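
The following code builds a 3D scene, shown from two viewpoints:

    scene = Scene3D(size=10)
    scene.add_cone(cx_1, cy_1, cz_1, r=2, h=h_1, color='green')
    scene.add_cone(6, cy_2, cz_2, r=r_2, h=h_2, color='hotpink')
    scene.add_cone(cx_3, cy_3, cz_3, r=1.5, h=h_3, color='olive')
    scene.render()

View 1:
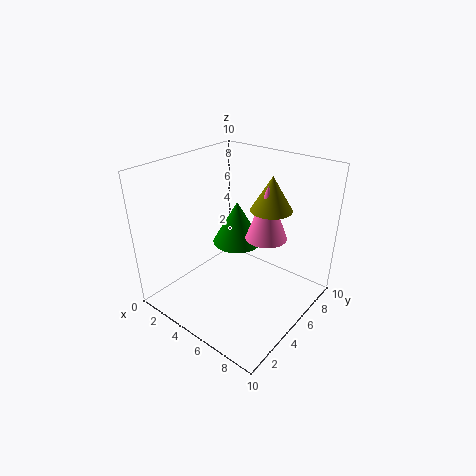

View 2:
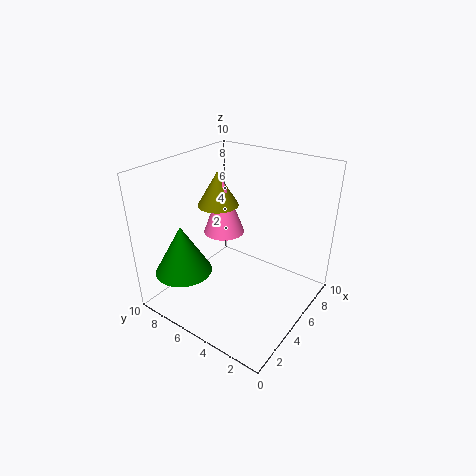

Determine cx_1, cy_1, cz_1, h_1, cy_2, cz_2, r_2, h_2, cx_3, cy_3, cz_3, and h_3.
cx_1 = 2.5, cy_1 = 8, cz_1 = 2.5, h_1 = 3.5, cy_2 = 7, cz_2 = 4.5, r_2 = 1.5, h_2 = 4, cx_3 = 6, cy_3 = 7.5, cz_3 = 6.5, h_3 = 2.5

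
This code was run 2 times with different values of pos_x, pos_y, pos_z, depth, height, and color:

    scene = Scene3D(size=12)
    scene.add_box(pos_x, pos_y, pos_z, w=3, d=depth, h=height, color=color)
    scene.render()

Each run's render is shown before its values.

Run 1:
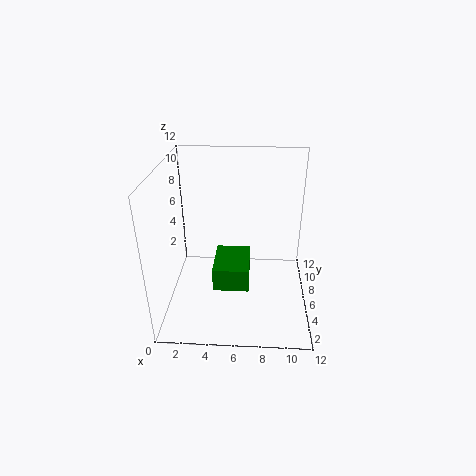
pos_x = 4, pos_y = 4, pos_z = 2, depth = 4, height = 2, color = 'green'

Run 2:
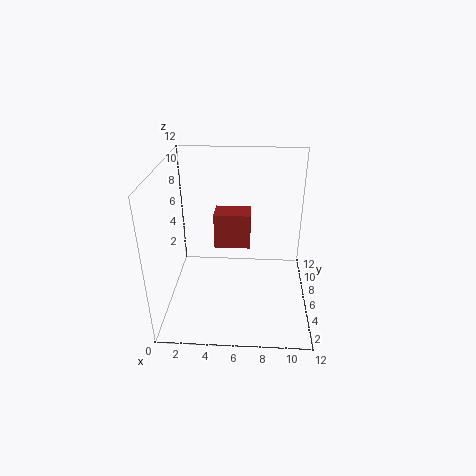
pos_x = 4, pos_y = 6, pos_z = 5, depth = 2, height = 3, color = 'brown'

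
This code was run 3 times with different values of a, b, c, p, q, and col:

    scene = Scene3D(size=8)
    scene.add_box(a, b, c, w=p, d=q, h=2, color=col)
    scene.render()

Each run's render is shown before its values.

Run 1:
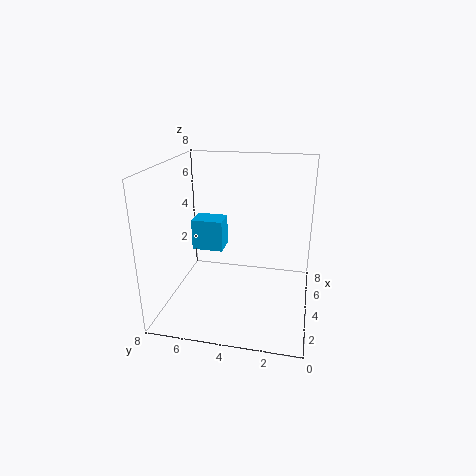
a = 6
b = 5.5
c = 2
p = 1.5
q = 2
col = 'deepskyblue'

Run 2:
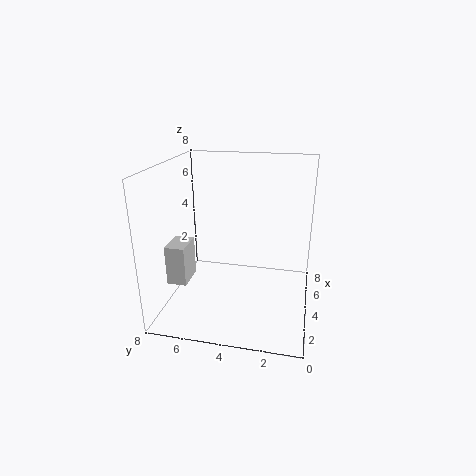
a = 1
b = 6
c = 2.5
p = 1.5
q = 1
col = 'lightgray'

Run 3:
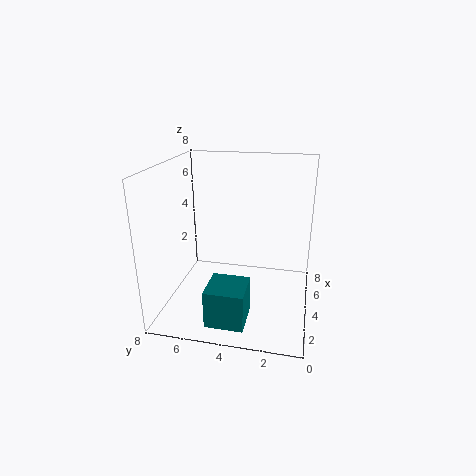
a = 0.5
b = 3
c = 0.5
p = 2
q = 2
col = 'teal'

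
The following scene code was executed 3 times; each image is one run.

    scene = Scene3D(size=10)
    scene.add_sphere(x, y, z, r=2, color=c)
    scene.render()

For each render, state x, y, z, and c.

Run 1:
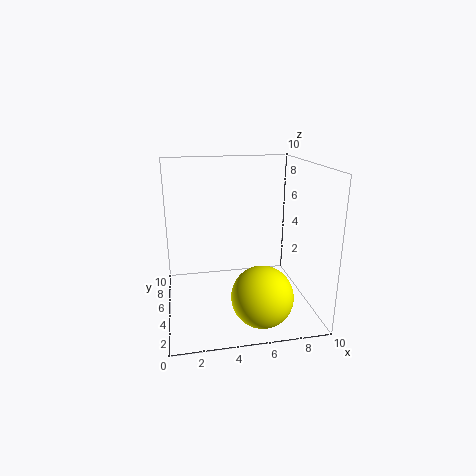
x = 6; y = 2; z = 2; c = 'yellow'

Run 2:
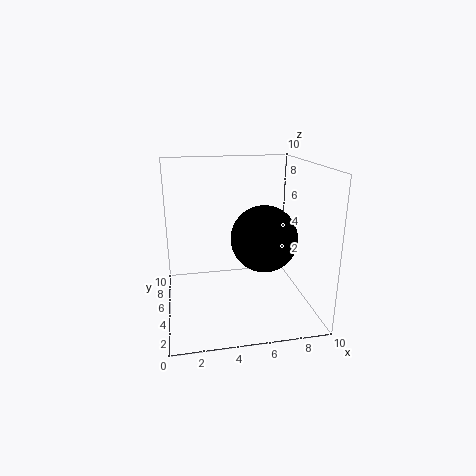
x = 6; y = 2; z = 6; c = 'black'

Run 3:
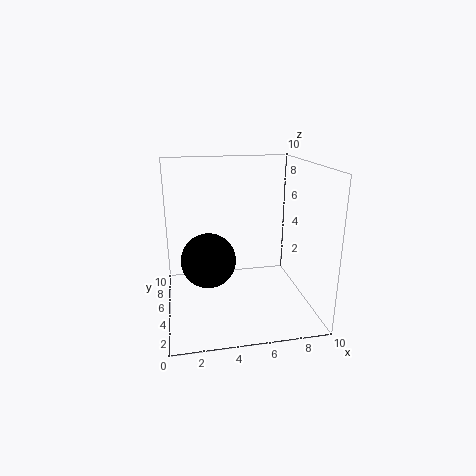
x = 3; y = 6; z = 3; c = 'black'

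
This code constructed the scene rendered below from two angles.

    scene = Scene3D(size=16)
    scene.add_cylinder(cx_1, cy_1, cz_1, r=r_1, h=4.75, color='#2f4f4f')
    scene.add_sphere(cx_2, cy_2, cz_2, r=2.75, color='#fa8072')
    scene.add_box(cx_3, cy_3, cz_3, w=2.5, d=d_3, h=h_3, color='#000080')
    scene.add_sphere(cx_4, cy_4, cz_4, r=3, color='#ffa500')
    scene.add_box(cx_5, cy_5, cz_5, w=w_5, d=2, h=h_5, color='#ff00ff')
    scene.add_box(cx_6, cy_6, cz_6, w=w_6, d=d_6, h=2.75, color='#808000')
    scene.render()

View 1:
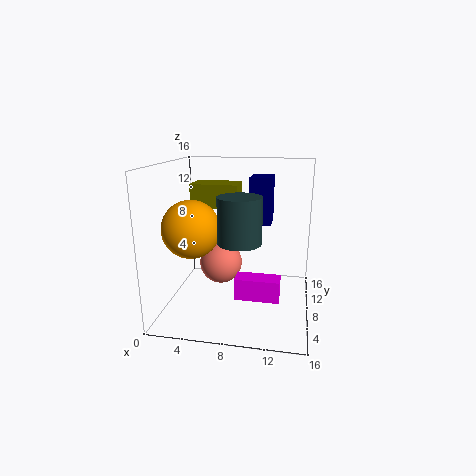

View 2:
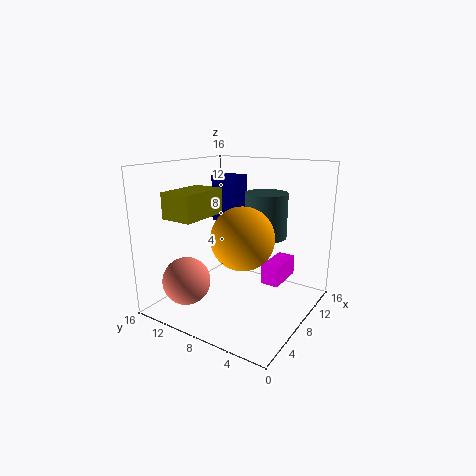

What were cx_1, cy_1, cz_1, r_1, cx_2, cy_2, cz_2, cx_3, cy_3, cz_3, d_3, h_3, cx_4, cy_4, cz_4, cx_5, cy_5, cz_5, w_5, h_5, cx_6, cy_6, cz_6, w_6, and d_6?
cx_1 = 8.75, cy_1 = 5, cz_1 = 8.5, r_1 = 2.25, cx_2 = 4.75, cy_2 = 13, cz_2 = 2.75, cx_3 = 9, cy_3 = 9, cz_3 = 9.25, d_3 = 3.25, h_3 = 5.25, cx_4 = 3.75, cy_4 = 4.75, cz_4 = 9.75, cx_5 = 8.5, cy_5 = 3.25, cz_5 = 3, w_5 = 4.5, h_5 = 2.25, cx_6 = 2, cy_6 = 9.75, cz_6 = 10.75, w_6 = 5.5, d_6 = 3.5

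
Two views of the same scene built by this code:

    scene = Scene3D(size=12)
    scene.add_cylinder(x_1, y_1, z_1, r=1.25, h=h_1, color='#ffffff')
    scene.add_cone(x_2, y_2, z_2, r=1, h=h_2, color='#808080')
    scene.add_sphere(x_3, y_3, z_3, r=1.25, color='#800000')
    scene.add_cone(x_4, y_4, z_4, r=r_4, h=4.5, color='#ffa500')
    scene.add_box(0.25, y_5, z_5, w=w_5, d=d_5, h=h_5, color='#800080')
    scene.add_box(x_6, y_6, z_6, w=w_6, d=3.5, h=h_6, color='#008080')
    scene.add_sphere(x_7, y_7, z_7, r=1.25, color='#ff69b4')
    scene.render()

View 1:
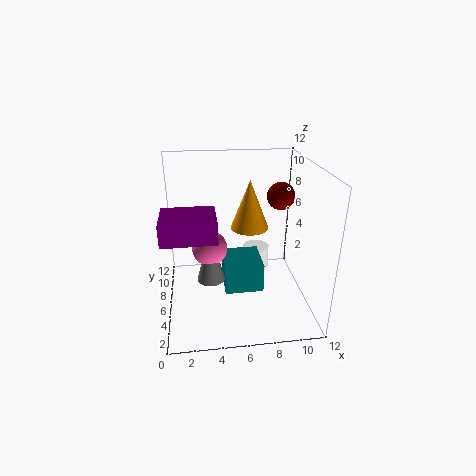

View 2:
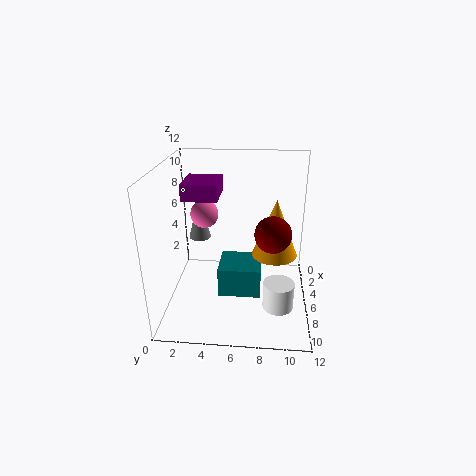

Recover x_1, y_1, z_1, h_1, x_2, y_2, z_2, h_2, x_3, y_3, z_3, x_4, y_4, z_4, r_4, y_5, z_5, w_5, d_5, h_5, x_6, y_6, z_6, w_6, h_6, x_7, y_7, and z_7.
x_1 = 8.25
y_1 = 9.5
z_1 = 1
h_1 = 2.25
x_2 = 3.5
y_2 = 2.25
z_2 = 4.75
h_2 = 3.75
x_3 = 10.25
y_3 = 8.75
z_3 = 8.5
x_4 = 7.5
y_4 = 9
z_4 = 5.5
r_4 = 1.75
y_5 = 0.75
z_5 = 8.25
w_5 = 3.75
d_5 = 3.25
h_5 = 1.5
x_6 = 4.75
y_6 = 4.5
z_6 = 1.5
w_6 = 3.25
h_6 = 2.5
x_7 = 3.5
y_7 = 2.75
z_7 = 7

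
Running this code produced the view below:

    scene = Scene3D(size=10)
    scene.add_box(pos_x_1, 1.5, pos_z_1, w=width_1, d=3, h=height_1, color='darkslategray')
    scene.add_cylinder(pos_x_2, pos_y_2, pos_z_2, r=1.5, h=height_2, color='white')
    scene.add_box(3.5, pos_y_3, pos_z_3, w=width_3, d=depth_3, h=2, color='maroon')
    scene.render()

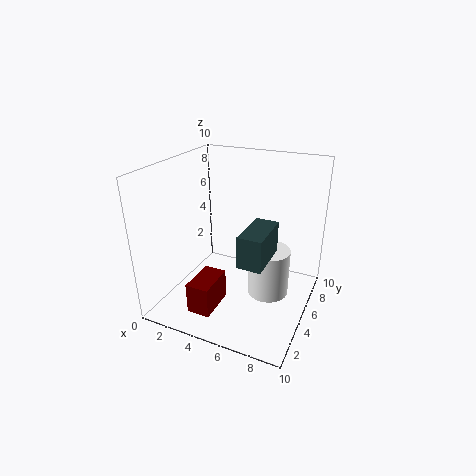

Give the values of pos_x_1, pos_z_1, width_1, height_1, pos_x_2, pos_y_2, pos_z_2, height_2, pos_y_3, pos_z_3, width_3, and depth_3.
pos_x_1 = 6.5
pos_z_1 = 5
width_1 = 1.5
height_1 = 2
pos_x_2 = 7
pos_y_2 = 6
pos_z_2 = 0.5
height_2 = 3.5
pos_y_3 = 0.5
pos_z_3 = 1.5
width_3 = 1.5
depth_3 = 2.5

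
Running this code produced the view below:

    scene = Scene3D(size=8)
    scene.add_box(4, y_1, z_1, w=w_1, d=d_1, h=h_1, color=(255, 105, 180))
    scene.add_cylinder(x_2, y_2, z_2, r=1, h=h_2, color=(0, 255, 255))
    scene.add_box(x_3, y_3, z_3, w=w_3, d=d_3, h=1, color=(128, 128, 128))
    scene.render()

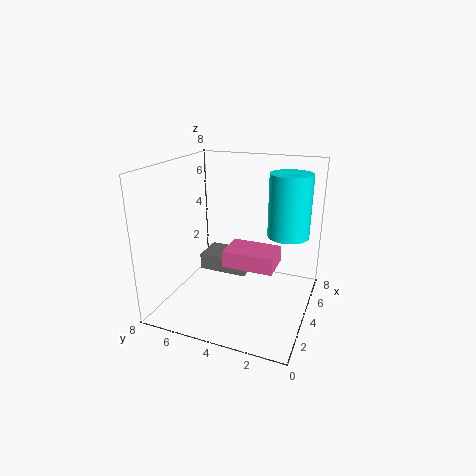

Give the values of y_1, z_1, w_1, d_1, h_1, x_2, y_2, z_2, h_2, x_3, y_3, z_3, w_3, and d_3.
y_1 = 2, z_1 = 2, w_1 = 2, d_1 = 3, h_1 = 1, x_2 = 3, y_2 = 1, z_2 = 5, h_2 = 3, x_3 = 5, y_3 = 4, z_3 = 1, w_3 = 2, d_3 = 3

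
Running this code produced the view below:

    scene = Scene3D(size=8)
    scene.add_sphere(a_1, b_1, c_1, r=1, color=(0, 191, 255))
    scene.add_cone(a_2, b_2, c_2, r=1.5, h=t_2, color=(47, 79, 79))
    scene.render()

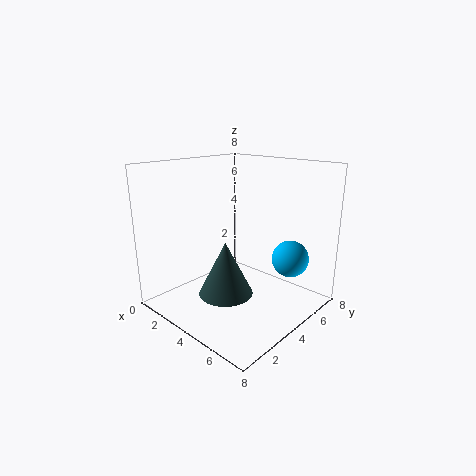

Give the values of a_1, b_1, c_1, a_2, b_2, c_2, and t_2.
a_1 = 6.5; b_1 = 5.5; c_1 = 3; a_2 = 4; b_2 = 3; c_2 = 1; t_2 = 3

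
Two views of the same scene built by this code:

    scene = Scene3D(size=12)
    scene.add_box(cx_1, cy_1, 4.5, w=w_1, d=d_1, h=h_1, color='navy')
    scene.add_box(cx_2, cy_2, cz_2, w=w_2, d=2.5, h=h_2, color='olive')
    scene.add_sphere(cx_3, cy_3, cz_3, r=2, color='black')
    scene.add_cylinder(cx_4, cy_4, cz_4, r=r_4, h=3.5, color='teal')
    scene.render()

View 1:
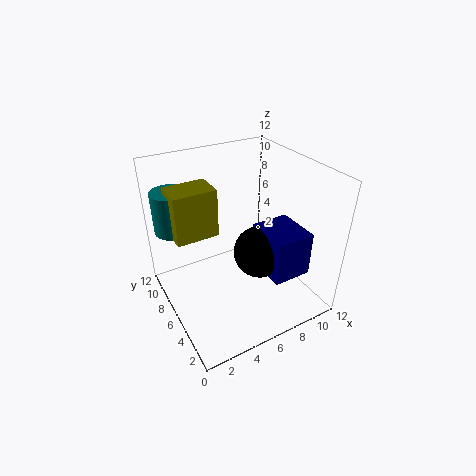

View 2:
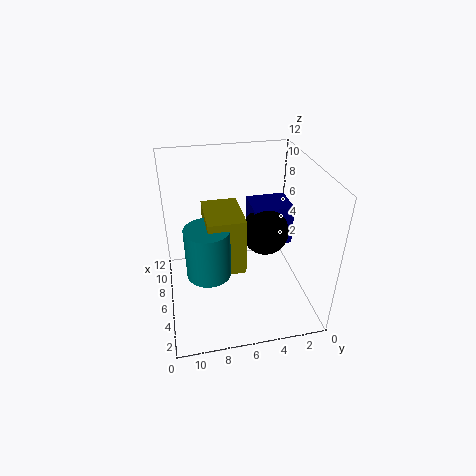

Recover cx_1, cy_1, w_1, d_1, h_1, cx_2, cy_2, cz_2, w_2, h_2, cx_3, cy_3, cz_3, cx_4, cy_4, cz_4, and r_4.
cx_1 = 6.5
cy_1 = 1
w_1 = 3
d_1 = 3.5
h_1 = 3.5
cx_2 = 1
cy_2 = 6.5
cz_2 = 6.5
w_2 = 3.5
h_2 = 4
cx_3 = 6.5
cy_3 = 3.5
cz_3 = 6
cx_4 = 1.5
cy_4 = 9
cz_4 = 6.5
r_4 = 1.5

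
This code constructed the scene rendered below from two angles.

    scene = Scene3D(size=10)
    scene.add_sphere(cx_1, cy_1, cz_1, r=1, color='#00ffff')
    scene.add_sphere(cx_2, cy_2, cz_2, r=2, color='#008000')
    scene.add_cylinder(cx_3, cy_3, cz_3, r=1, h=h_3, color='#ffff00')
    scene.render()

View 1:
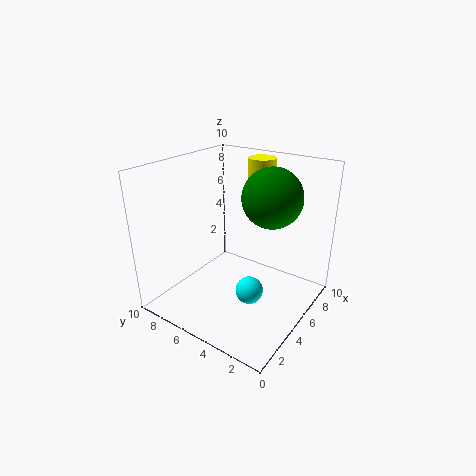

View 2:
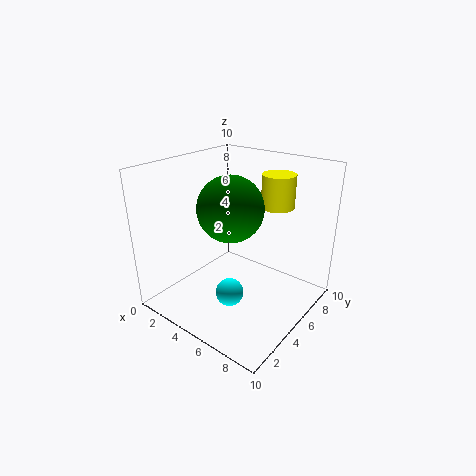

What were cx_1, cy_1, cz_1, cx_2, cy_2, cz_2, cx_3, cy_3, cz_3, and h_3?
cx_1 = 5; cy_1 = 4; cz_1 = 1; cx_2 = 6; cy_2 = 3; cz_2 = 8; cx_3 = 8; cy_3 = 5; cz_3 = 8; h_3 = 2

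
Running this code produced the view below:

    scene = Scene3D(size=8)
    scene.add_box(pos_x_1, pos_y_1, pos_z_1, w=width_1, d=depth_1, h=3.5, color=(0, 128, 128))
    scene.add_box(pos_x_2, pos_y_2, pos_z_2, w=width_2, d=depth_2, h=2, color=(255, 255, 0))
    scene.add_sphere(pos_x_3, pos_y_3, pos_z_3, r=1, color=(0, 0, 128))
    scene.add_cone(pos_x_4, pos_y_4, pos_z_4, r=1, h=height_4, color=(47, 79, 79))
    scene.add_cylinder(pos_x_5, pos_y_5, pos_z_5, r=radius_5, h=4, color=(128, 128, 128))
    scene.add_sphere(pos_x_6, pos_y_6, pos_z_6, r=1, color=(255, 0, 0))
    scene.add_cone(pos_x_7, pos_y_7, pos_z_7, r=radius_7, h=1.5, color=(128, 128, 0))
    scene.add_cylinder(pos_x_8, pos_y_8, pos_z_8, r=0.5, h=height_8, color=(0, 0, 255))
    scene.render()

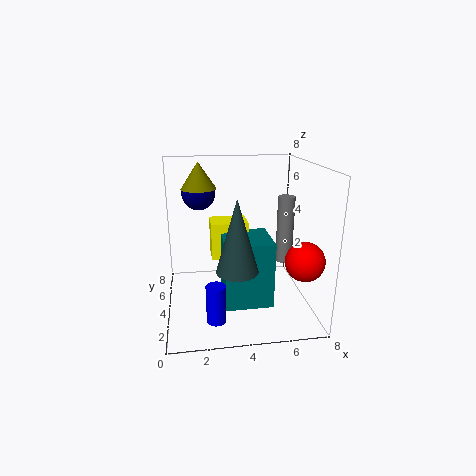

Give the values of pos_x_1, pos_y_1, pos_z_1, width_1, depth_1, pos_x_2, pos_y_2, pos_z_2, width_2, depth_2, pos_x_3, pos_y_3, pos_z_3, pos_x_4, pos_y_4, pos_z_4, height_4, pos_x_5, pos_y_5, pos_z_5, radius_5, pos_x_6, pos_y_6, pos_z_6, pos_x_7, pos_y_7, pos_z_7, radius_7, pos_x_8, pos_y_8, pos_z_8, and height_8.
pos_x_1 = 3; pos_y_1 = 1.5; pos_z_1 = 1; width_1 = 2.5; depth_1 = 2.5; pos_x_2 = 2.5; pos_y_2 = 3.5; pos_z_2 = 3; width_2 = 2; depth_2 = 1.5; pos_x_3 = 2; pos_y_3 = 6.5; pos_z_3 = 6; pos_x_4 = 3.5; pos_y_4 = 1; pos_z_4 = 3.5; height_4 = 3.5; pos_x_5 = 7; pos_y_5 = 5; pos_z_5 = 2; radius_5 = 0.5; pos_x_6 = 7; pos_y_6 = 1.5; pos_z_6 = 3.5; pos_x_7 = 2; pos_y_7 = 5.5; pos_z_7 = 6.5; radius_7 = 1; pos_x_8 = 2.5; pos_y_8 = 1.5; pos_z_8 = 0.5; height_8 = 2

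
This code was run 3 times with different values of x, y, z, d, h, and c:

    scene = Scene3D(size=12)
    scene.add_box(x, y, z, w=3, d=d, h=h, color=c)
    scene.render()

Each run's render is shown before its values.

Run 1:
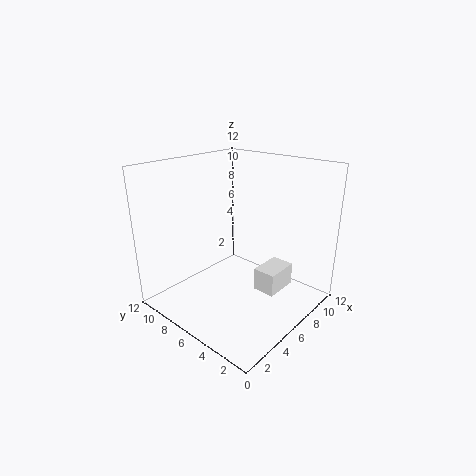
x = 7
y = 3
z = 1
d = 2
h = 2
c = 'white'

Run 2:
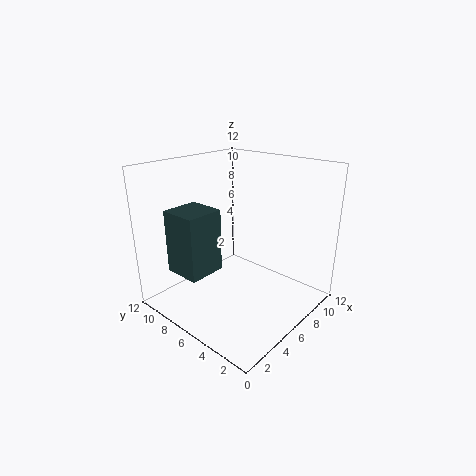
x = 1
y = 6
z = 4
d = 3
h = 5
c = 'darkslategray'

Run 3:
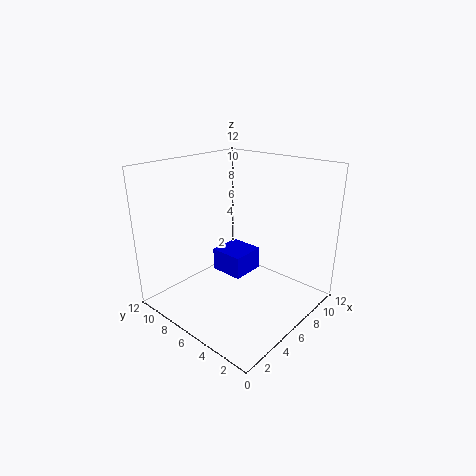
x = 6
y = 6
z = 2
d = 3
h = 2
c = 'blue'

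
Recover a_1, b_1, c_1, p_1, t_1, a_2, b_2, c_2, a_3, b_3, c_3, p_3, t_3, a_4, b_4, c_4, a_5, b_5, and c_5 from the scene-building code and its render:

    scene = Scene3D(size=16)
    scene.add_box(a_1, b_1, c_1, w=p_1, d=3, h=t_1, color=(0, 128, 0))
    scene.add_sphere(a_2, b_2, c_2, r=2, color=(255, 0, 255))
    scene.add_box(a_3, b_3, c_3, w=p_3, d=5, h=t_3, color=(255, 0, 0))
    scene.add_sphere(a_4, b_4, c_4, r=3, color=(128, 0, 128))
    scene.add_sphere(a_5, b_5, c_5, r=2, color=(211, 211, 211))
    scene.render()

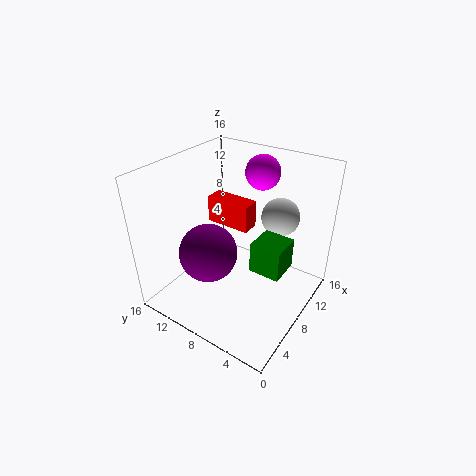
a_1 = 4
b_1 = 1
c_1 = 8
p_1 = 3
t_1 = 3
a_2 = 13
b_2 = 8
c_2 = 14
a_3 = 8
b_3 = 7
c_3 = 9
p_3 = 2
t_3 = 3
a_4 = 4
b_4 = 9
c_4 = 8
a_5 = 10
b_5 = 4
c_5 = 11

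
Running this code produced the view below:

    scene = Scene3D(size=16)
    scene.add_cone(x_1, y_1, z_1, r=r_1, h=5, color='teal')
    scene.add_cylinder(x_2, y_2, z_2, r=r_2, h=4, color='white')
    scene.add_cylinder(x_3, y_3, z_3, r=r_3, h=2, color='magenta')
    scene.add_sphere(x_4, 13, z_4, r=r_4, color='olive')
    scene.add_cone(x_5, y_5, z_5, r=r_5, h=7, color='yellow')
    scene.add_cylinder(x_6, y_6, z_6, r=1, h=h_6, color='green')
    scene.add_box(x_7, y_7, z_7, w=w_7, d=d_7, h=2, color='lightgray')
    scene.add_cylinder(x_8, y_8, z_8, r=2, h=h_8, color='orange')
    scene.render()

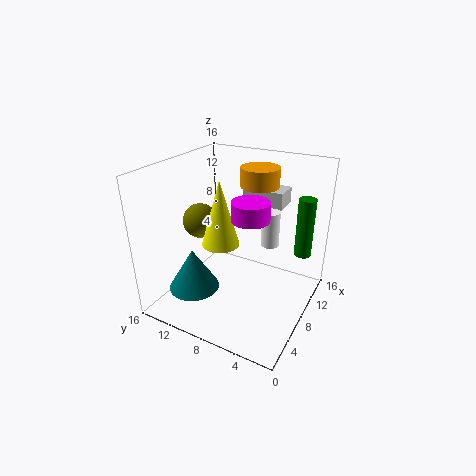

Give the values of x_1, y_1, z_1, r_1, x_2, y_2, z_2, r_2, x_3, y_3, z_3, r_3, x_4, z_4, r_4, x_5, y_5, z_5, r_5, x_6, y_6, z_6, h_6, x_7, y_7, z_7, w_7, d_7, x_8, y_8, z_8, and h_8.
x_1 = 6; y_1 = 13; z_1 = 1; r_1 = 3; x_2 = 10; y_2 = 5; z_2 = 7; r_2 = 1; x_3 = 7; y_3 = 6; z_3 = 11; r_3 = 2; x_4 = 8; z_4 = 9; r_4 = 2; x_5 = 6; y_5 = 9; z_5 = 8; r_5 = 2; x_6 = 13; y_6 = 2; z_6 = 5; h_6 = 7; x_7 = 13; y_7 = 5; z_7 = 10; w_7 = 3; d_7 = 5; x_8 = 9; y_8 = 6; z_8 = 14; h_8 = 2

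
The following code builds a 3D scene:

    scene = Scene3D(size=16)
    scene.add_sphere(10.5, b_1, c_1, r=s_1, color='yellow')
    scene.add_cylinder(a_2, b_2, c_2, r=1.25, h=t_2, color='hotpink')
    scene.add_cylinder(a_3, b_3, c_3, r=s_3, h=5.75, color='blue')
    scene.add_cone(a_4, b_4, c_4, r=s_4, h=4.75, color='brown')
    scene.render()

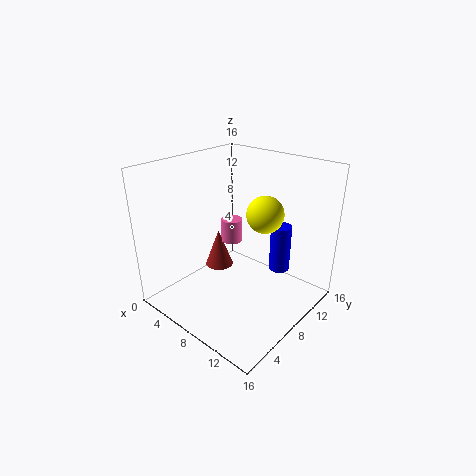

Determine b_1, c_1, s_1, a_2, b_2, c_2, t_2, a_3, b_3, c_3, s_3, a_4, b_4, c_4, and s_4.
b_1 = 9.5
c_1 = 11
s_1 = 2
a_2 = 5.5
b_2 = 9.75
c_2 = 6.25
t_2 = 2.75
a_3 = 10.25
b_3 = 13.25
c_3 = 2.5
s_3 = 1.25
a_4 = 3.25
b_4 = 9.75
c_4 = 2
s_4 = 1.75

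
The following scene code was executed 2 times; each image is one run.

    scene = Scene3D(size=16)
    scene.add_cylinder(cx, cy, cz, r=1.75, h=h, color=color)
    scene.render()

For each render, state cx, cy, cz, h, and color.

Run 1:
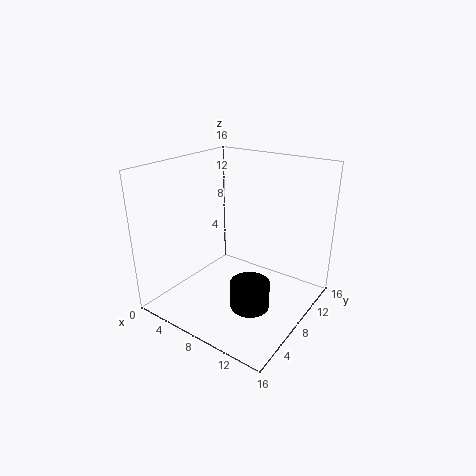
cx = 13.5, cy = 2, cz = 5, h = 2.5, color = 'black'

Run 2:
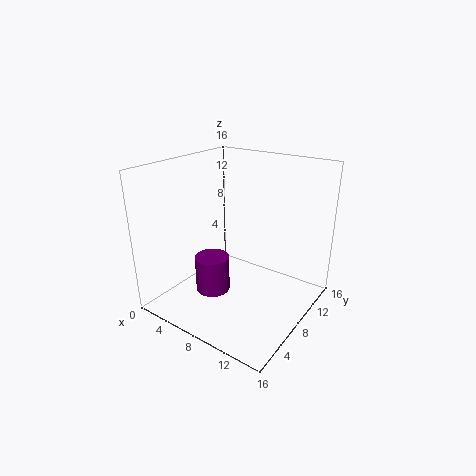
cx = 7.75, cy = 3.75, cz = 3.75, h = 3.75, color = 'purple'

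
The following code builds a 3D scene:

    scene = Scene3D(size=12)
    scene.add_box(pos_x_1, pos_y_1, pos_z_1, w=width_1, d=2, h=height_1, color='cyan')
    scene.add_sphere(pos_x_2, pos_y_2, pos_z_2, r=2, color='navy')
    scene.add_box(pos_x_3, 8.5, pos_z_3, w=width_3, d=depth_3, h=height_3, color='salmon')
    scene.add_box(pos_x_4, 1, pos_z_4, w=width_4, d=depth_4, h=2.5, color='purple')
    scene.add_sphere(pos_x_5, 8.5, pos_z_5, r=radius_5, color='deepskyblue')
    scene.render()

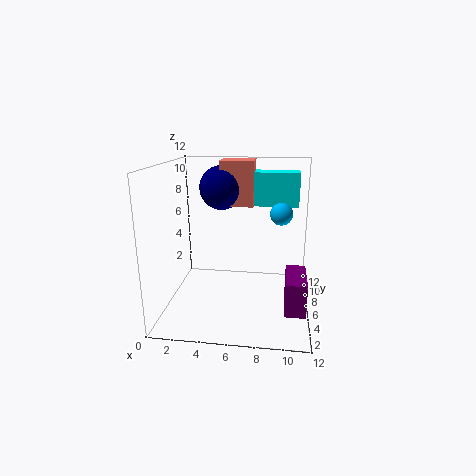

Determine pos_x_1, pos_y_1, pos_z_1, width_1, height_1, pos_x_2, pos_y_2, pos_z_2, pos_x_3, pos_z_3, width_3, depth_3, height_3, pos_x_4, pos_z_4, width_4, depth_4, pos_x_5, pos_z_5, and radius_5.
pos_x_1 = 7
pos_y_1 = 9
pos_z_1 = 8
width_1 = 4
height_1 = 3
pos_x_2 = 4
pos_y_2 = 9.5
pos_z_2 = 9.5
pos_x_3 = 4
pos_z_3 = 8
width_3 = 3
depth_3 = 2.5
height_3 = 4
pos_x_4 = 10
pos_z_4 = 2
width_4 = 1.5
depth_4 = 3.5
pos_x_5 = 9.5
pos_z_5 = 7.5
radius_5 = 1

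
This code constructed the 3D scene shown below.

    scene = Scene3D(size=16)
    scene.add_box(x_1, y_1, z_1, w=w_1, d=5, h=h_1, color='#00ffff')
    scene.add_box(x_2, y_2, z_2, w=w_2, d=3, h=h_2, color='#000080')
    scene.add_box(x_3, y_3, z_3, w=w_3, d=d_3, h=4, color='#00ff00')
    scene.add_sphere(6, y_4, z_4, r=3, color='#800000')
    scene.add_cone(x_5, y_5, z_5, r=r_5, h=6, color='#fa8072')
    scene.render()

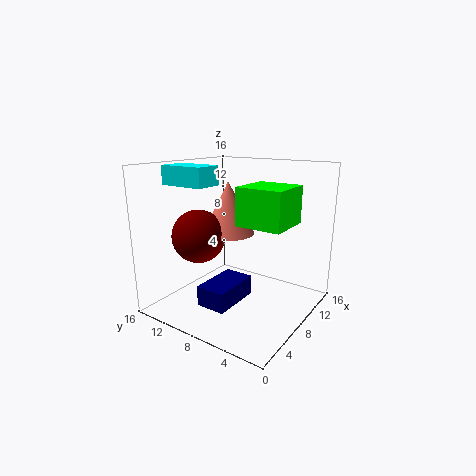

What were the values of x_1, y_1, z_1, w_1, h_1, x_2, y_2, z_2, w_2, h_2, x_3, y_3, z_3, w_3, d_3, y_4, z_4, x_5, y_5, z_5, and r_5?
x_1 = 3, y_1 = 9, z_1 = 14, w_1 = 3, h_1 = 2, x_2 = 1, y_2 = 5, z_2 = 3, w_2 = 5, h_2 = 2, x_3 = 6, y_3 = 2, z_3 = 10, w_3 = 5, d_3 = 5, y_4 = 12, z_4 = 8, x_5 = 9, y_5 = 10, z_5 = 8, r_5 = 3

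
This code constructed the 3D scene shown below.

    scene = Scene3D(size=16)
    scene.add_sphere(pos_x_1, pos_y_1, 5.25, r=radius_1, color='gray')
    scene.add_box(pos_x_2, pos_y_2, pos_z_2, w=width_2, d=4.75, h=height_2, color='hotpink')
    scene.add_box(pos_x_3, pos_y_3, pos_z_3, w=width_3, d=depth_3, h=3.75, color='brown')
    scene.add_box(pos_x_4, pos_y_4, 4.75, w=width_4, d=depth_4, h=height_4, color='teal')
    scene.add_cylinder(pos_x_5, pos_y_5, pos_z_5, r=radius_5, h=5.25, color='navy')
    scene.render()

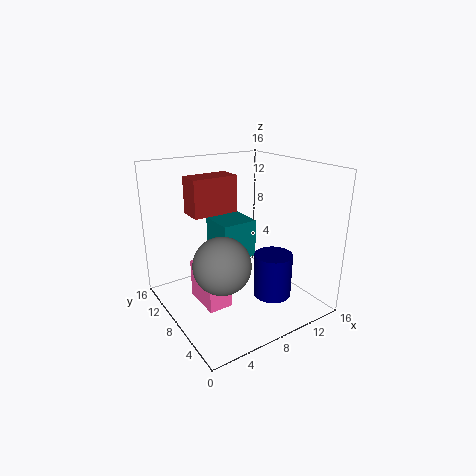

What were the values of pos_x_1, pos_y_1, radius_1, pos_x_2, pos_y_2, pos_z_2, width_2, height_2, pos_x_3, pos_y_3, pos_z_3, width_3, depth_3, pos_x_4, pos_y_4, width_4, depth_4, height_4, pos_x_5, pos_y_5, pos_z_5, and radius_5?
pos_x_1 = 5.75, pos_y_1 = 7.75, radius_1 = 3.25, pos_x_2 = 3.75, pos_y_2 = 7, pos_z_2 = 0.25, width_2 = 2.75, height_2 = 4.5, pos_x_3 = 2.5, pos_y_3 = 7, pos_z_3 = 11.5, width_3 = 4.75, depth_3 = 2.5, pos_x_4 = 6.75, pos_y_4 = 8.75, width_4 = 4.25, depth_4 = 4.25, height_4 = 4.5, pos_x_5 = 12, pos_y_5 = 6.5, pos_z_5 = 0.25, radius_5 = 2.25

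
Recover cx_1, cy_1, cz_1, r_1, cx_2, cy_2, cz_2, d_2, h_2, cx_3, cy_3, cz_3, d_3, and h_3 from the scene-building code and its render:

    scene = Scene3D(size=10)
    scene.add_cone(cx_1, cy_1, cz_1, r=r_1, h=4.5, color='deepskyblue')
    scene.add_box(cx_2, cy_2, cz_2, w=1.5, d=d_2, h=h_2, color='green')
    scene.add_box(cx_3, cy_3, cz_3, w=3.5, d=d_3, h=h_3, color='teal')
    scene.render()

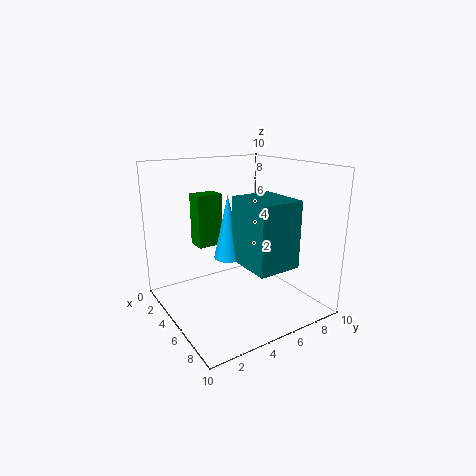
cx_1 = 4.5
cy_1 = 4.5
cz_1 = 3.5
r_1 = 1
cx_2 = 0.5
cy_2 = 3.5
cz_2 = 3.5
d_2 = 2
h_2 = 4
cx_3 = 5
cy_3 = 4.5
cz_3 = 3.5
d_3 = 3
h_3 = 4.5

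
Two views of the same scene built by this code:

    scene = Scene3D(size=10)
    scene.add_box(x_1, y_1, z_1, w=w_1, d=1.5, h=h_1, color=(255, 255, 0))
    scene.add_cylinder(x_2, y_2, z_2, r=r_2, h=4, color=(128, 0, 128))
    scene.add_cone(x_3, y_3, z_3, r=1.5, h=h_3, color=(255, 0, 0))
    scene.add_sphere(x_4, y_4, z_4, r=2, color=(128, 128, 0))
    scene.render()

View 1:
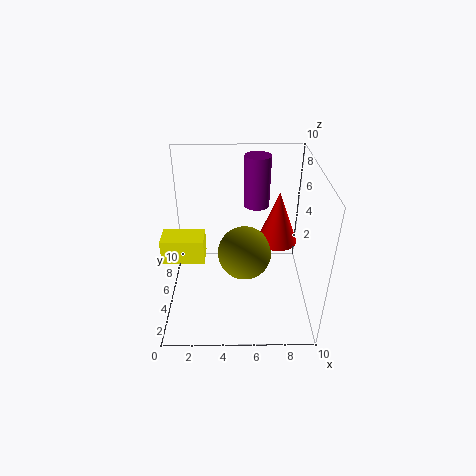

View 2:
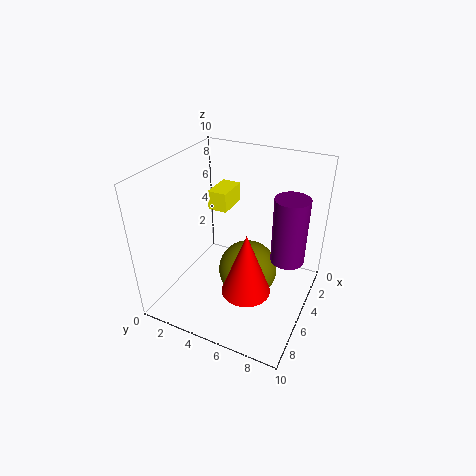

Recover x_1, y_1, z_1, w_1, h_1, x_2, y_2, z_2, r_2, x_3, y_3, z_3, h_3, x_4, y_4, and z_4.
x_1 = 0.5, y_1 = 1.5, z_1 = 5.5, w_1 = 2.5, h_1 = 1.5, x_2 = 6.5, y_2 = 9, z_2 = 5.5, r_2 = 1, x_3 = 8, y_3 = 7, z_3 = 3.5, h_3 = 4, x_4 = 5.5, y_4 = 6, z_4 = 3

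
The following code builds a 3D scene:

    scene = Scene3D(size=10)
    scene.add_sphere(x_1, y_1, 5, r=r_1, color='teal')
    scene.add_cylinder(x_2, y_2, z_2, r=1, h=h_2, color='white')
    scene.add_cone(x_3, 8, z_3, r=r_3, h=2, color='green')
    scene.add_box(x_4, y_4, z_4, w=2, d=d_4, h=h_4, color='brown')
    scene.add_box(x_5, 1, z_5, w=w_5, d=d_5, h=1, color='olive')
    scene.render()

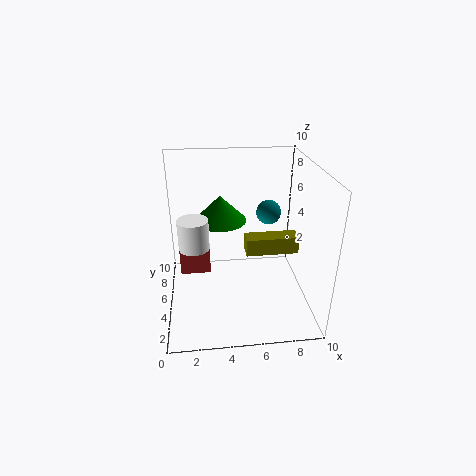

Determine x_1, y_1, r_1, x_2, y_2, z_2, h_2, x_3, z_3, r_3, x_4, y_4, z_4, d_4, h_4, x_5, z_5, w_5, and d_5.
x_1 = 8, y_1 = 9, r_1 = 1, x_2 = 2, y_2 = 4, z_2 = 5, h_2 = 2, x_3 = 4, z_3 = 5, r_3 = 2, x_4 = 1, y_4 = 4, z_4 = 3, d_4 = 1, h_4 = 2, x_5 = 5, z_5 = 6, w_5 = 3, d_5 = 1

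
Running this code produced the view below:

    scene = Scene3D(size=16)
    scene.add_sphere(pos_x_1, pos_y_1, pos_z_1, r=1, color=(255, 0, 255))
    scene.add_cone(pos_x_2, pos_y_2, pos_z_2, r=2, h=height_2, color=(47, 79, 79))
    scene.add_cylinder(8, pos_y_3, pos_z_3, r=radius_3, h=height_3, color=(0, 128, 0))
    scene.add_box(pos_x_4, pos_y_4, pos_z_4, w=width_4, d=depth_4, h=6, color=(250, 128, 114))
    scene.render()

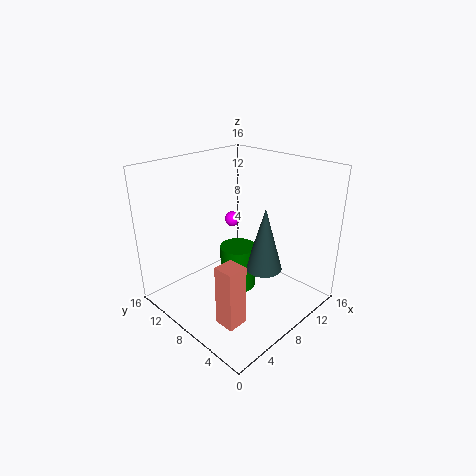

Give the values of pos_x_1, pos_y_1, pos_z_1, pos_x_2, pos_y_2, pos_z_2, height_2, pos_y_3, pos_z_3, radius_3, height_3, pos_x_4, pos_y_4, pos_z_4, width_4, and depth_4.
pos_x_1 = 13, pos_y_1 = 14, pos_z_1 = 7, pos_x_2 = 9, pos_y_2 = 5, pos_z_2 = 5, height_2 = 7, pos_y_3 = 8, pos_z_3 = 2, radius_3 = 2, height_3 = 5, pos_x_4 = 1, pos_y_4 = 2, pos_z_4 = 3, width_4 = 2, depth_4 = 2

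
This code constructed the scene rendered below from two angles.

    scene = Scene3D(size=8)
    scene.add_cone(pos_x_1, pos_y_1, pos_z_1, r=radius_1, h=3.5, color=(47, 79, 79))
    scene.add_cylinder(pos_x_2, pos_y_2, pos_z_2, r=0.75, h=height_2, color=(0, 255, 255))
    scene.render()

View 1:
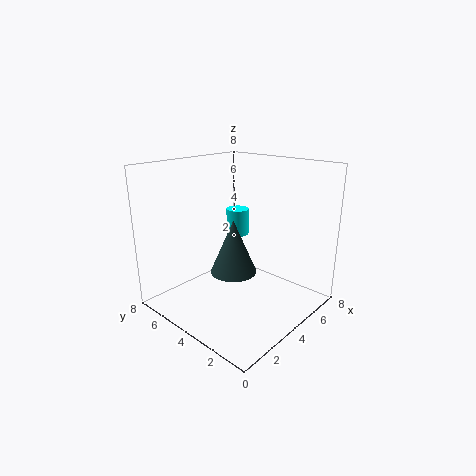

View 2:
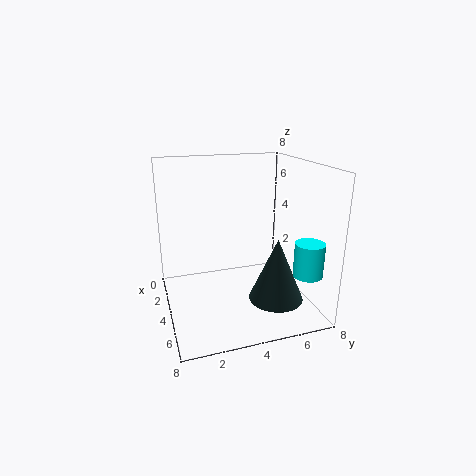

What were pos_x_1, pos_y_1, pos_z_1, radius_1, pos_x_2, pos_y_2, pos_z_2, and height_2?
pos_x_1 = 5.5; pos_y_1 = 5.75; pos_z_1 = 0.75; radius_1 = 1.5; pos_x_2 = 7; pos_y_2 = 6.75; pos_z_2 = 2.75; height_2 = 1.75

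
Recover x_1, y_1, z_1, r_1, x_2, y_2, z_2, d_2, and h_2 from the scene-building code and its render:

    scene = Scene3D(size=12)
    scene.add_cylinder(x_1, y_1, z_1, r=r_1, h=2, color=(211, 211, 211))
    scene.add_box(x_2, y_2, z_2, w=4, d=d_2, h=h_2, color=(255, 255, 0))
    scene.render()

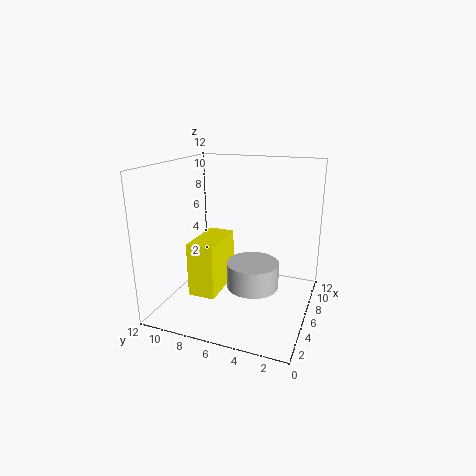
x_1 = 4; y_1 = 4; z_1 = 3; r_1 = 2; x_2 = 1; y_2 = 6; z_2 = 3; d_2 = 2; h_2 = 4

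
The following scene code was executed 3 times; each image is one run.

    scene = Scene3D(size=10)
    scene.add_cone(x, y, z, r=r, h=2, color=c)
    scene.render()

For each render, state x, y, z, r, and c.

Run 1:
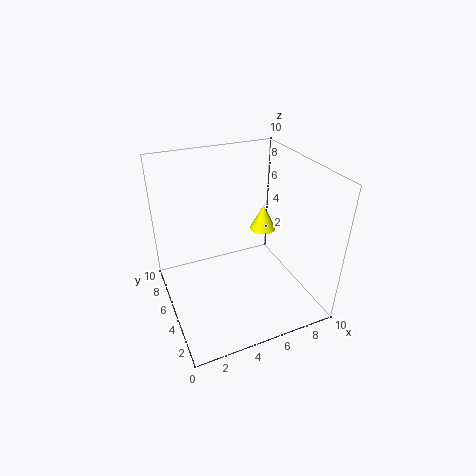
x = 8
y = 7
z = 4
r = 1
c = 'yellow'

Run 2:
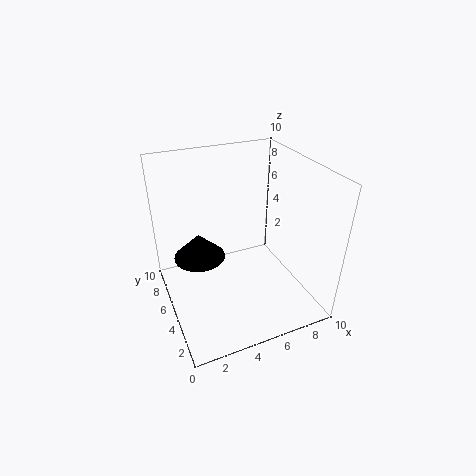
x = 3
y = 8
z = 2
r = 2
c = 'black'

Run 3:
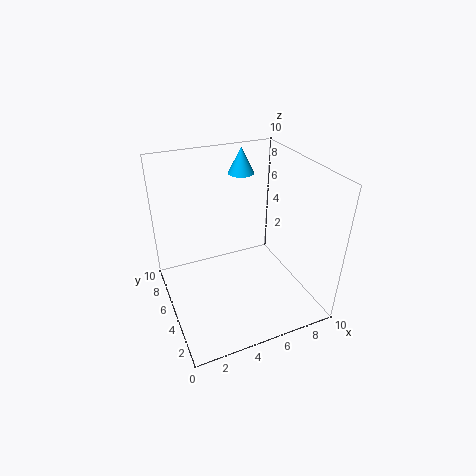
x = 7
y = 9
z = 8
r = 1
c = 'deepskyblue'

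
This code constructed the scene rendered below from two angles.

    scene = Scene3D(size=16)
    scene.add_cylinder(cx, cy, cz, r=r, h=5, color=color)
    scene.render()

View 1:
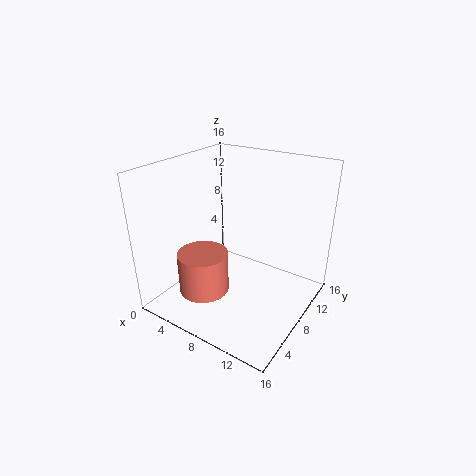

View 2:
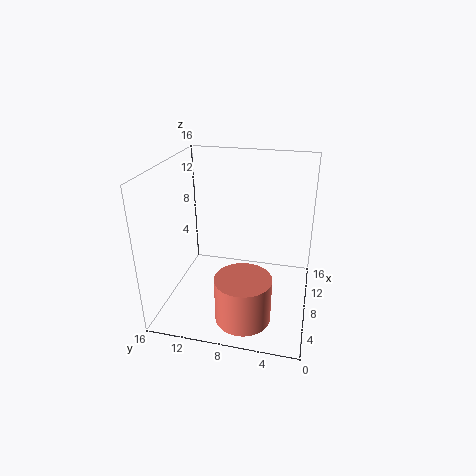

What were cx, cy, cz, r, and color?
cx = 4; cy = 6.5; cz = 0.5; r = 3; color = 'salmon'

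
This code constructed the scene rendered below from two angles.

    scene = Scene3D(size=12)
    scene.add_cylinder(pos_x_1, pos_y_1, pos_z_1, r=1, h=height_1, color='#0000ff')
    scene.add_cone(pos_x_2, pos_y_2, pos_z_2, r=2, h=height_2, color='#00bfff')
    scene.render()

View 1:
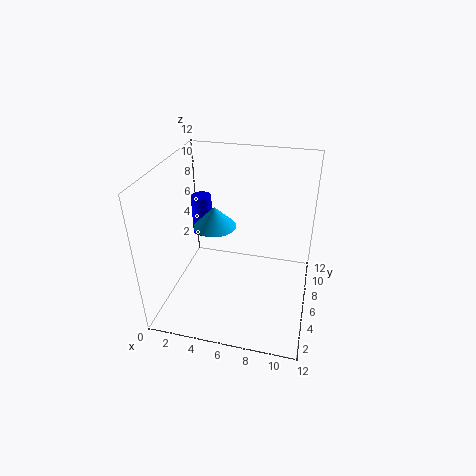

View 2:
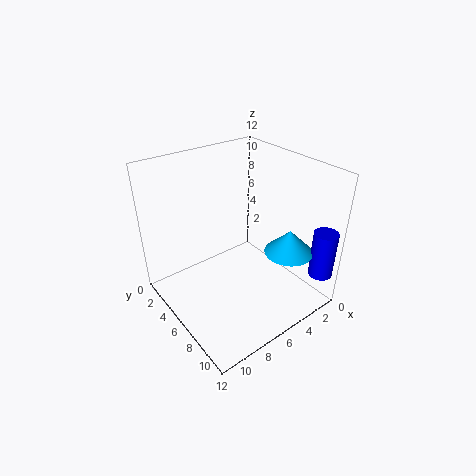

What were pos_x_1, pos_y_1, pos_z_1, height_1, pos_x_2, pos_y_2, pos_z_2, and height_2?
pos_x_1 = 1; pos_y_1 = 11; pos_z_1 = 3; height_1 = 4; pos_x_2 = 3; pos_y_2 = 9; pos_z_2 = 5; height_2 = 2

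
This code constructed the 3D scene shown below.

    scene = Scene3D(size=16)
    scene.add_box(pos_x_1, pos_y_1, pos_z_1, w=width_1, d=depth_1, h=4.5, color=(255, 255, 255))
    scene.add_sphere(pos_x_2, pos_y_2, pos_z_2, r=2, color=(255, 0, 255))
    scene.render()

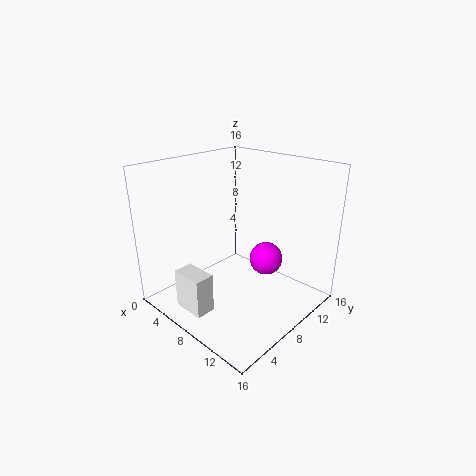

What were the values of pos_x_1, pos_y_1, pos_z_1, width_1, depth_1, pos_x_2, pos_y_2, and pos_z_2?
pos_x_1 = 4; pos_y_1 = 2; pos_z_1 = 0.25; width_1 = 3.75; depth_1 = 2.25; pos_x_2 = 8.75; pos_y_2 = 12.25; pos_z_2 = 4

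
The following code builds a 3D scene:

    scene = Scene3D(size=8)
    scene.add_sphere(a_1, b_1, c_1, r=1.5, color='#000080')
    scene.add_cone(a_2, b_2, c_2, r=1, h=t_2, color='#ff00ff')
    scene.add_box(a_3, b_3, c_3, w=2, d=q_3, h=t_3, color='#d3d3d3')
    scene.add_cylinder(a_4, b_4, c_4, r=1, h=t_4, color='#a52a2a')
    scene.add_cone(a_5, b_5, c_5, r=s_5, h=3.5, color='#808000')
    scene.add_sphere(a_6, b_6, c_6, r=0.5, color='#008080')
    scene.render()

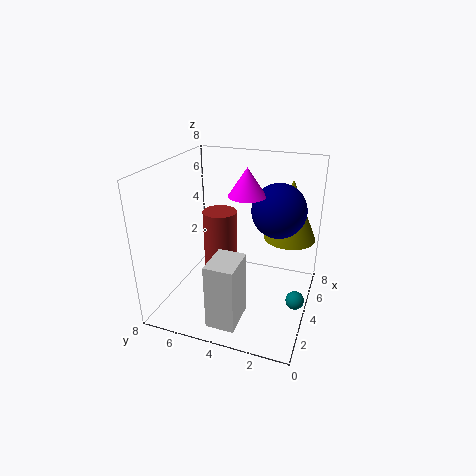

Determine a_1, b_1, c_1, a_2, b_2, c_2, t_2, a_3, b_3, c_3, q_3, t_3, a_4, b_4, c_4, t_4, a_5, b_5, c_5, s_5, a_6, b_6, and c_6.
a_1 = 5, b_1 = 2, c_1 = 5.5, a_2 = 4, b_2 = 3.5, c_2 = 6.5, t_2 = 1.5, a_3 = 0.5, b_3 = 3, c_3 = 0.5, q_3 = 1.5, t_3 = 3.5, a_4 = 5, b_4 = 5.5, c_4 = 1.5, t_4 = 3.5, a_5 = 6, b_5 = 1.5, c_5 = 3.5, s_5 = 1.5, a_6 = 3.5, b_6 = 0.5, c_6 = 1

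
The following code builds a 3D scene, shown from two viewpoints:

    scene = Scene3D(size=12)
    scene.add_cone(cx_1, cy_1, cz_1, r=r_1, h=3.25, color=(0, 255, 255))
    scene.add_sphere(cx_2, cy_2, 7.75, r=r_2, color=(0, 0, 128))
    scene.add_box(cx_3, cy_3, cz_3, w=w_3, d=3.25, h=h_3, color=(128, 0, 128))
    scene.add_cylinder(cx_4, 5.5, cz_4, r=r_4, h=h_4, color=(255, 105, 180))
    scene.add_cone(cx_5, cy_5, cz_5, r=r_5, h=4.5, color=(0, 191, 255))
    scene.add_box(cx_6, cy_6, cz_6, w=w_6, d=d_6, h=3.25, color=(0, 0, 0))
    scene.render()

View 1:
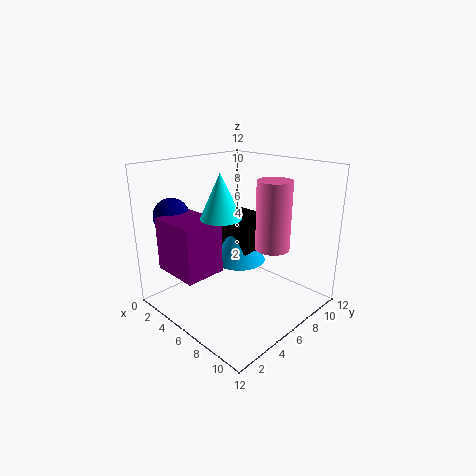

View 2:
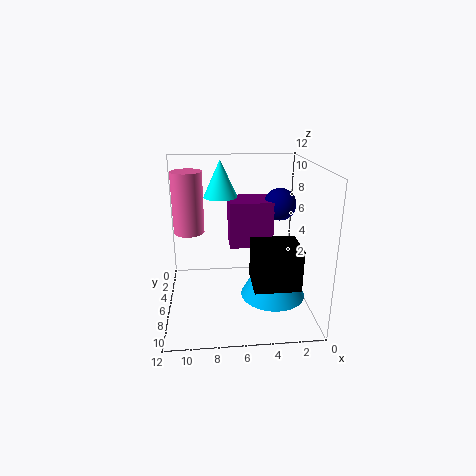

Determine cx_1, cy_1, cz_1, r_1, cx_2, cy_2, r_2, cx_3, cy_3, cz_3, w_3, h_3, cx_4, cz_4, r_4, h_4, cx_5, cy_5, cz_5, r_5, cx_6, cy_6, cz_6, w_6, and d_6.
cx_1 = 7.25, cy_1 = 3, cz_1 = 8.75, r_1 = 1.5, cx_2 = 1.75, cy_2 = 2.5, r_2 = 1.5, cx_3 = 2.5, cy_3 = 0.5, cz_3 = 4, w_3 = 4, h_3 = 4.25, cx_4 = 10, cz_4 = 6.5, r_4 = 1.25, h_4 = 5, cx_5 = 3.5, cy_5 = 8.75, cz_5 = 2.25, r_5 = 2.5, cx_6 = 1.75, cy_6 = 7.75, cz_6 = 3.5, w_6 = 3.5, d_6 = 3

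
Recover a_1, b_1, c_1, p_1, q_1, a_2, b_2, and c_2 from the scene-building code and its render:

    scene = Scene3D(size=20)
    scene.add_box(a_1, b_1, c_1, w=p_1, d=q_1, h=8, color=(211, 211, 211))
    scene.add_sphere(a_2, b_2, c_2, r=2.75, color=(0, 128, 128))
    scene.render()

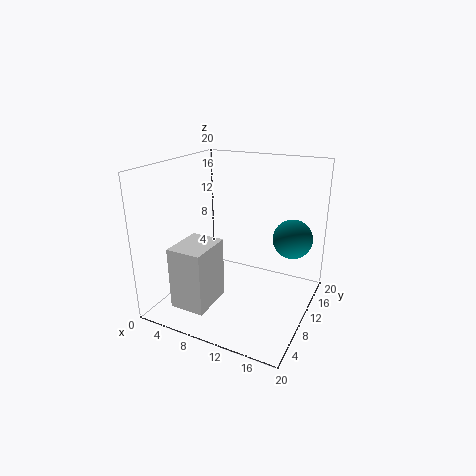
a_1 = 5.25; b_1 = 0.5; c_1 = 3.25; p_1 = 4.5; q_1 = 5.75; a_2 = 16.75; b_2 = 13.5; c_2 = 9.75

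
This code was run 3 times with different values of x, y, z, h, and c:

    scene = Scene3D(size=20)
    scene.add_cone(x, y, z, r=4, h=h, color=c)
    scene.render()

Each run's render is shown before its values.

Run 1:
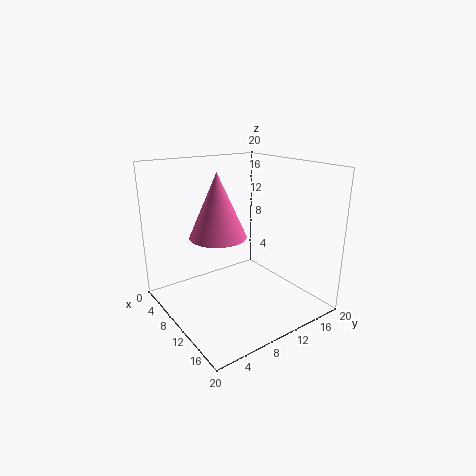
x = 8, y = 8, z = 10, h = 9, c = 'hotpink'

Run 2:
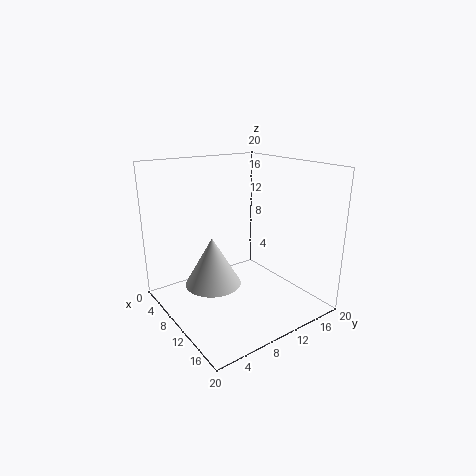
x = 8, y = 7, z = 3, h = 7, c = 'lightgray'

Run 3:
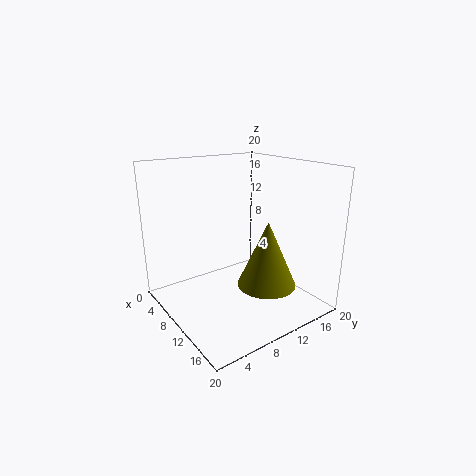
x = 14, y = 12, z = 4, h = 9, c = 'olive'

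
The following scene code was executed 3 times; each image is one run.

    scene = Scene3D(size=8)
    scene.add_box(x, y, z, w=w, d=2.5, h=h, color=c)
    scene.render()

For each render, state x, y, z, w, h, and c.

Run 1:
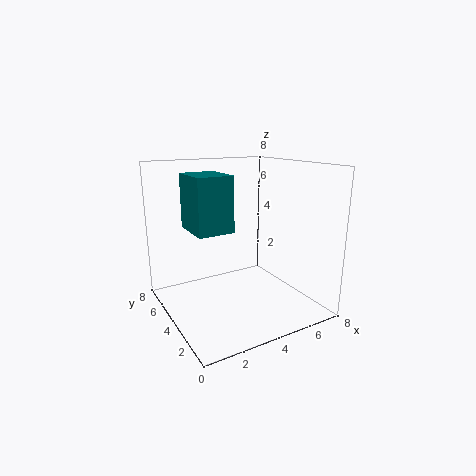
x = 1.5; y = 3.5; z = 4.5; w = 2; h = 3; c = 'teal'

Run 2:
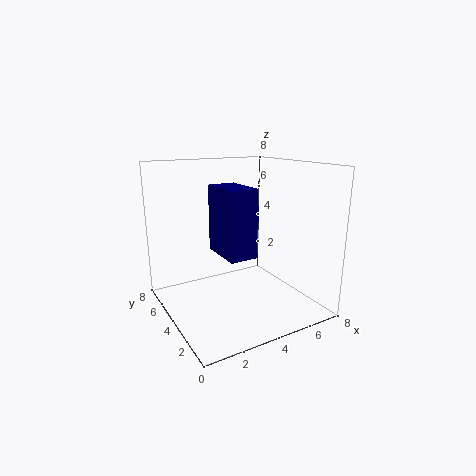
x = 2.5; y = 2; z = 3.5; w = 1.5; h = 3.5; c = 'navy'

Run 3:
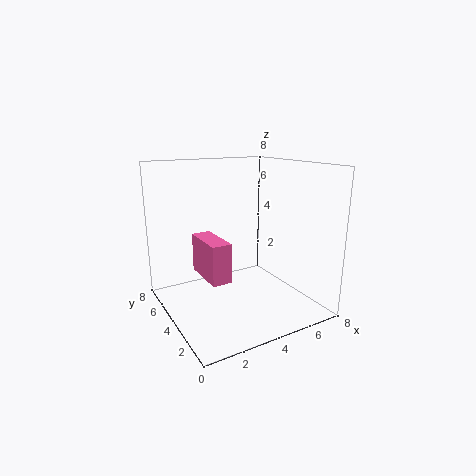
x = 1.5; y = 2; z = 2.5; w = 1; h = 2; c = 'hotpink'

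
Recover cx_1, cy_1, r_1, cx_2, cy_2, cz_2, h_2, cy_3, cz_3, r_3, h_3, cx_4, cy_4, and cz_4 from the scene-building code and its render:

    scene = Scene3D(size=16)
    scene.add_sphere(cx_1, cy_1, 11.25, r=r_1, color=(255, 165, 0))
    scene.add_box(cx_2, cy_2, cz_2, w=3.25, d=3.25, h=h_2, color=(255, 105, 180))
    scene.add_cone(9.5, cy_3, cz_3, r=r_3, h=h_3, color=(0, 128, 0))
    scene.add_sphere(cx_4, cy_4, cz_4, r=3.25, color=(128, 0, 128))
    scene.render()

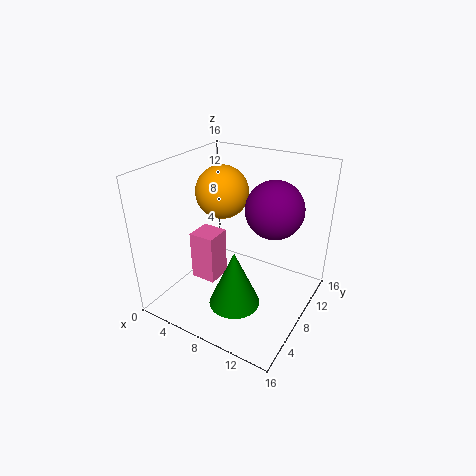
cx_1 = 3.5
cy_1 = 11.75
r_1 = 3.25
cx_2 = 1
cy_2 = 8
cz_2 = 0.25
h_2 = 6.25
cy_3 = 4.75
cz_3 = 2
r_3 = 2.75
h_3 = 6.25
cx_4 = 11
cy_4 = 10.75
cz_4 = 11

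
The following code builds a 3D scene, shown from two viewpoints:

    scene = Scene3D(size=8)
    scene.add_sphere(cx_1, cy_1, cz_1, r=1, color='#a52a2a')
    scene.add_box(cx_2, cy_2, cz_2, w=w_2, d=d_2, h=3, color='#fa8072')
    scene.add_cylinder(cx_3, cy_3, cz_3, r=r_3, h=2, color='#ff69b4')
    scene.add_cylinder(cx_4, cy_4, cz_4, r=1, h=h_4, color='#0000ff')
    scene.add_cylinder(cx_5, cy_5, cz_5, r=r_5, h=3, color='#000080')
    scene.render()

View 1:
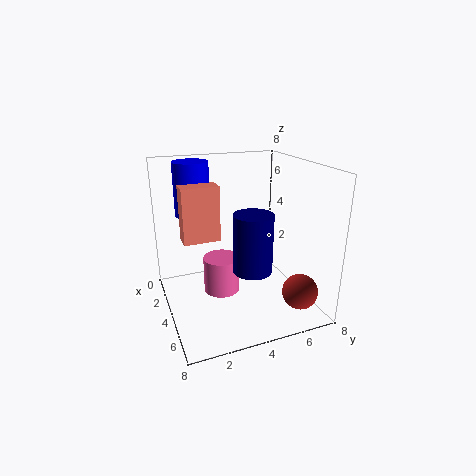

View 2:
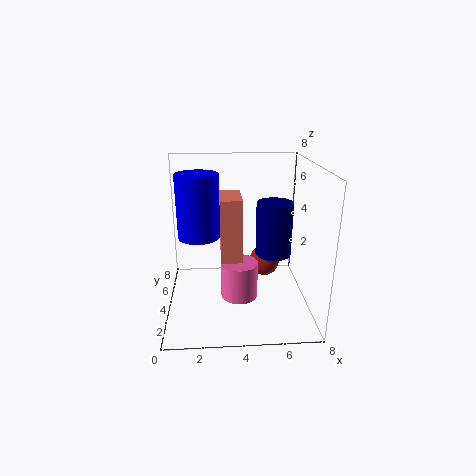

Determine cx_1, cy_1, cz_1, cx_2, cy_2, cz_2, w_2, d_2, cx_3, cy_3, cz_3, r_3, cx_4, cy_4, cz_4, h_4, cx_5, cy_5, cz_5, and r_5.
cx_1 = 6
cy_1 = 7
cz_1 = 1
cx_2 = 3
cy_2 = 1
cz_2 = 4
w_2 = 1
d_2 = 2
cx_3 = 4
cy_3 = 3
cz_3 = 1
r_3 = 1
cx_4 = 2
cy_4 = 2
cz_4 = 5
h_4 = 3
cx_5 = 6
cy_5 = 4
cz_5 = 3
r_5 = 1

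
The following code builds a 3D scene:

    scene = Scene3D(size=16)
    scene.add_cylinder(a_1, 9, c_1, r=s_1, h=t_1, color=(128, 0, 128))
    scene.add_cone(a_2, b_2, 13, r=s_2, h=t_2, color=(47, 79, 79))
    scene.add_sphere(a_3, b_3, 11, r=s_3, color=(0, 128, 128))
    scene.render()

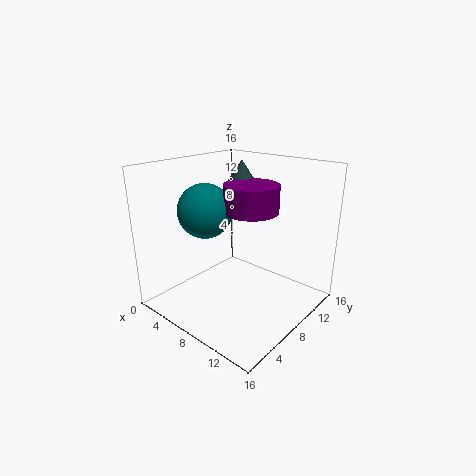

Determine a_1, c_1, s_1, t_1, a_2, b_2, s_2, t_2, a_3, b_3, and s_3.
a_1 = 9
c_1 = 11
s_1 = 3
t_1 = 3
a_2 = 6
b_2 = 11
s_2 = 2
t_2 = 3
a_3 = 5
b_3 = 6
s_3 = 3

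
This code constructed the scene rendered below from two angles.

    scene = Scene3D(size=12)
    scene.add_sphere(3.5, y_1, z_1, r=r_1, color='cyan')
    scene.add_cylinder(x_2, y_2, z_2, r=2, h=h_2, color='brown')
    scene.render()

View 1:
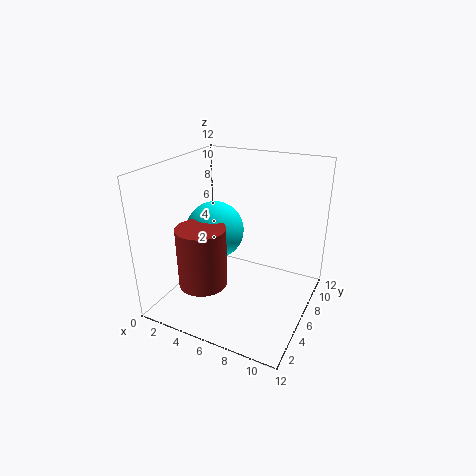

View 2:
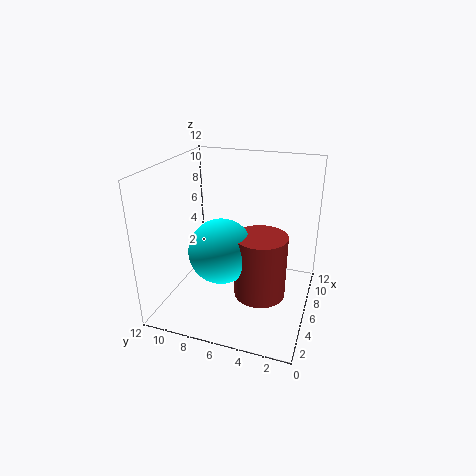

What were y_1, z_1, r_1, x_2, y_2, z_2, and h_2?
y_1 = 6.5; z_1 = 6; r_1 = 2.5; x_2 = 4; y_2 = 3.5; z_2 = 2.5; h_2 = 5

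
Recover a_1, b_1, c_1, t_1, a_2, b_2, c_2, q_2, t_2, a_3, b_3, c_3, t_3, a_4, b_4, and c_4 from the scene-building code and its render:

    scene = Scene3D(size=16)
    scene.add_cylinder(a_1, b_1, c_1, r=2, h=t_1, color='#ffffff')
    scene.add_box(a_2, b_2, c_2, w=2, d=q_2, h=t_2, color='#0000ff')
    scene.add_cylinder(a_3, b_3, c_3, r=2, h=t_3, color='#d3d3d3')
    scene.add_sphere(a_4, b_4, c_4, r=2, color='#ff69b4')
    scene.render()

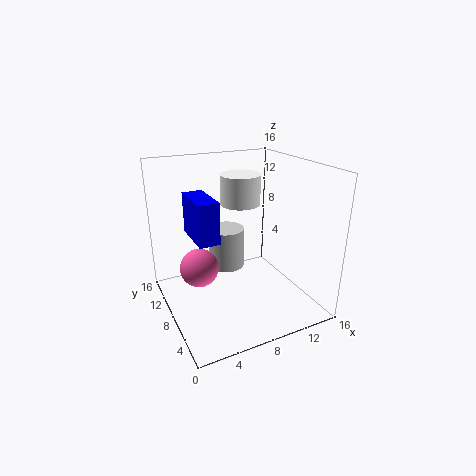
a_1 = 7.5, b_1 = 6.5, c_1 = 12.5, t_1 = 3, a_2 = 2, b_2 = 3.5, c_2 = 10, q_2 = 4.5, t_2 = 4, a_3 = 7, b_3 = 9, c_3 = 4.5, t_3 = 4.5, a_4 = 3, b_4 = 7, c_4 = 6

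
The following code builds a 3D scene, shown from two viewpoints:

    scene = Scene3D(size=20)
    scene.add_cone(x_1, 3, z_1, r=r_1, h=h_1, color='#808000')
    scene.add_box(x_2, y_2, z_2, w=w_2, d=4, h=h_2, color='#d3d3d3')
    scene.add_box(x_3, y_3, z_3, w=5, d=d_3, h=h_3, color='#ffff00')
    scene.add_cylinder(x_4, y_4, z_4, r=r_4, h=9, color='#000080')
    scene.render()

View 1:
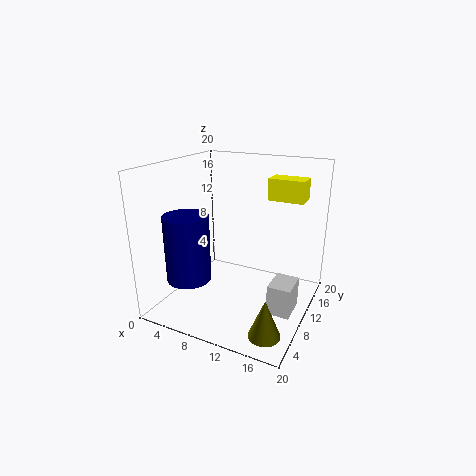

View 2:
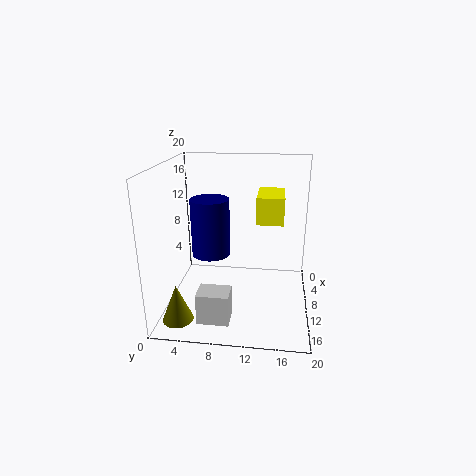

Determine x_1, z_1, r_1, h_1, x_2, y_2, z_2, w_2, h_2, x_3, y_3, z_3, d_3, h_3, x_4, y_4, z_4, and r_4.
x_1 = 17, z_1 = 1, r_1 = 2, h_1 = 5, x_2 = 16, y_2 = 6, z_2 = 2, w_2 = 3, h_2 = 4, x_3 = 13, y_3 = 13, z_3 = 15, d_3 = 3, h_3 = 3, x_4 = 5, y_4 = 5, z_4 = 5, r_4 = 3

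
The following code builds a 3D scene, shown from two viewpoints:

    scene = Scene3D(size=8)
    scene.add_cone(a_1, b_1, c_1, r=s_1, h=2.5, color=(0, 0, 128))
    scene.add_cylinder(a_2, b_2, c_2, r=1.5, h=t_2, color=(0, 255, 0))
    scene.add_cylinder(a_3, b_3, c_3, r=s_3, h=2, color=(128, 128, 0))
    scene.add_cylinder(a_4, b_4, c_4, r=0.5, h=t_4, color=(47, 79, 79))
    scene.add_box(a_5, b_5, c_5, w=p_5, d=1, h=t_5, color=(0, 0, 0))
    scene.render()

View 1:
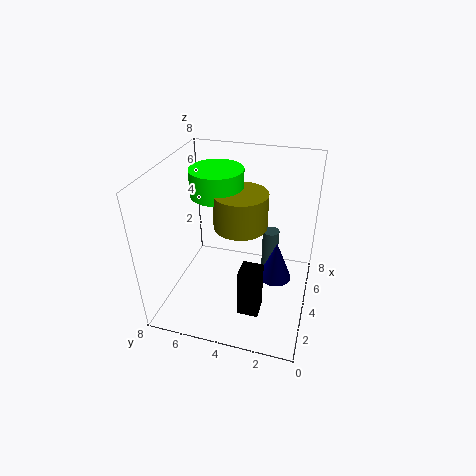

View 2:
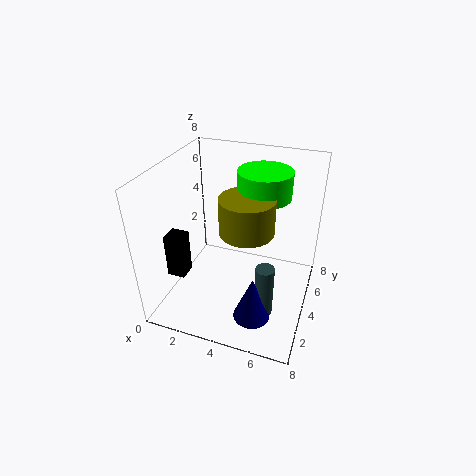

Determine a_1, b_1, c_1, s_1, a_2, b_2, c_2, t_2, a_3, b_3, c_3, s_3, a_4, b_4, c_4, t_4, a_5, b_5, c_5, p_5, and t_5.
a_1 = 5.5, b_1 = 2, c_1 = 0.5, s_1 = 1, a_2 = 5, b_2 = 5.5, c_2 = 6, t_2 = 1.5, a_3 = 4.5, b_3 = 4, c_3 = 4.5, s_3 = 1.5, a_4 = 6, b_4 = 2.5, c_4 = 0.5, t_4 = 3, a_5 = 0.5, b_5 = 2, c_5 = 2, p_5 = 1, t_5 = 2.5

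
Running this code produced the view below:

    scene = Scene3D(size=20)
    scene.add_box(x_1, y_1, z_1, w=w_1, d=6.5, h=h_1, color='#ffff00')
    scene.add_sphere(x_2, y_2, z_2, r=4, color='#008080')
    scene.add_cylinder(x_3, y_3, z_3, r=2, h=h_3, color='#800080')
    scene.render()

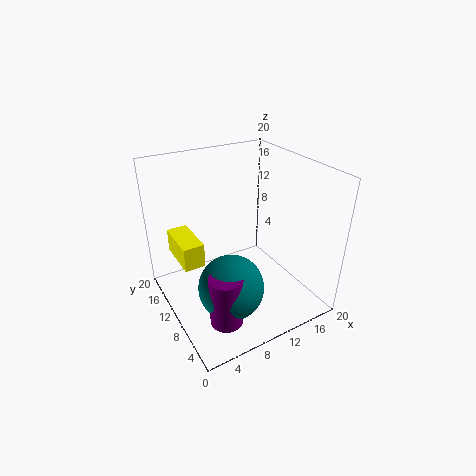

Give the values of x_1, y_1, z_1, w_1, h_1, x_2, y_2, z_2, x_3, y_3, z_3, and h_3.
x_1 = 2.5, y_1 = 11.5, z_1 = 6, w_1 = 3, h_1 = 3.5, x_2 = 5.5, y_2 = 4, z_2 = 7.5, x_3 = 4, y_3 = 2.5, z_3 = 4, h_3 = 6.5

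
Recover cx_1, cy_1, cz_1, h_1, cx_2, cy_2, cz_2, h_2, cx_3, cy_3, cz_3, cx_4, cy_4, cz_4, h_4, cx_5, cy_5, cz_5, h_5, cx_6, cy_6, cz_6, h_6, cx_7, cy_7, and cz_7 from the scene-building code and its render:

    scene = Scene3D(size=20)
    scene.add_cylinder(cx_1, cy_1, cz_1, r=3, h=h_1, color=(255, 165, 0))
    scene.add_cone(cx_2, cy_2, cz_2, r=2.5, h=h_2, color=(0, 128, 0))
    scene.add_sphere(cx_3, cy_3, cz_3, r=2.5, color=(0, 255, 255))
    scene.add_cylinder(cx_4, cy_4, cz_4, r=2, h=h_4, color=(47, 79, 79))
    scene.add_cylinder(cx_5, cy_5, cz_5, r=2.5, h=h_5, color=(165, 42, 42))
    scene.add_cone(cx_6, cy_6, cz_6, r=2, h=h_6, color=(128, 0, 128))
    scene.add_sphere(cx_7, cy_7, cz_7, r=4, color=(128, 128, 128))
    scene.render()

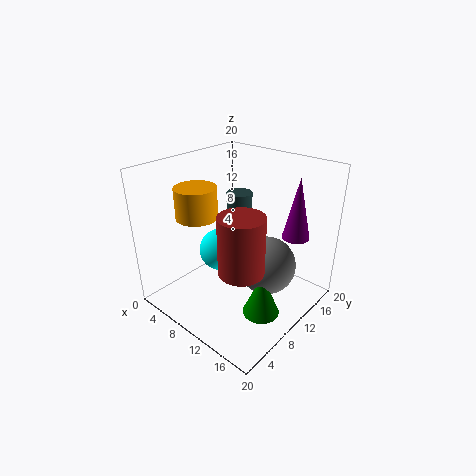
cx_1 = 4; cy_1 = 8; cz_1 = 12; h_1 = 4.5; cx_2 = 15.5; cy_2 = 8.5; cz_2 = 1; h_2 = 6; cx_3 = 12; cy_3 = 4.5; cz_3 = 11.5; cx_4 = 5.5; cy_4 = 15.5; cz_4 = 9.5; h_4 = 4.5; cx_5 = 17; cy_5 = 2.5; cz_5 = 11.5; h_5 = 6.5; cx_6 = 15; cy_6 = 17; cz_6 = 9; h_6 = 9; cx_7 = 14; cy_7 = 11.5; cz_7 = 6.5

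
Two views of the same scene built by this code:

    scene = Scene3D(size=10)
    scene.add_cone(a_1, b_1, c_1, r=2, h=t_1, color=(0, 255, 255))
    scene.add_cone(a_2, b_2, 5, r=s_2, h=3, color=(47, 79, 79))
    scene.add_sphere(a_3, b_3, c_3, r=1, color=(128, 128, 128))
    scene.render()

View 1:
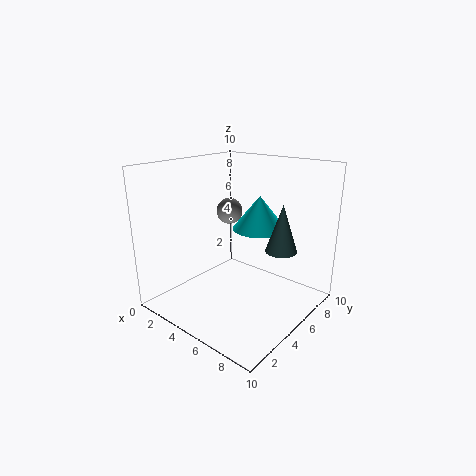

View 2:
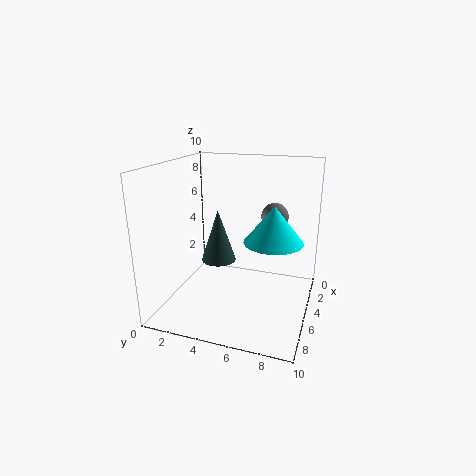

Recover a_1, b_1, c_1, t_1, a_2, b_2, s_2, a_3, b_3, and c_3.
a_1 = 5
b_1 = 7.5
c_1 = 5
t_1 = 2.5
a_2 = 8.5
b_2 = 5
s_2 = 1
a_3 = 2.5
b_3 = 7
c_3 = 6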